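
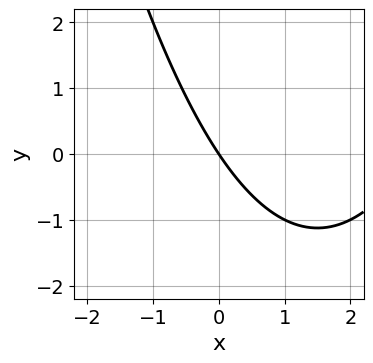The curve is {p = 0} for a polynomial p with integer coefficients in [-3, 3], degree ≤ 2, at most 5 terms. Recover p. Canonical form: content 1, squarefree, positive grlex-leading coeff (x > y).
(a) Degree: a generic line meets the curve in up to 2 points, so deg p = 2.
(b) From the visible intercepts: it crosses the x-axis at the gridline x = 0; it crosses the y-axis at the gridline y = 0.
(c) These observations pin down the coefficients.

x^2 - 3*x - 2*y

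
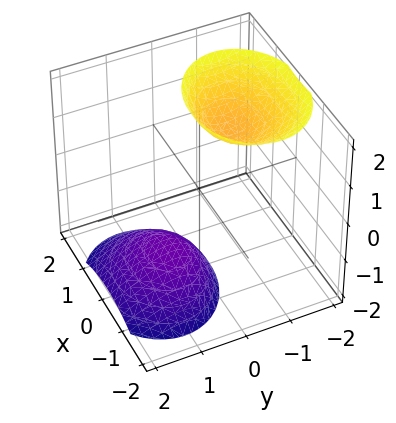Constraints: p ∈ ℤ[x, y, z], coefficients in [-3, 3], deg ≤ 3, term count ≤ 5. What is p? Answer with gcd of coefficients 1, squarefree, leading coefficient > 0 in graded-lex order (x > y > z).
(a) I count 2 distinct pieces.
(b) Degree: the shape is more complex than any degree-1 surface, so deg p = 2.
(c) From the visible intercepts: no y-intercept at any integer in the box; no x-intercept at any integer in the box.
(d) Putting this together gives p.

2*x^2 + 3*y^2 + 3*y*z - z^2 + 3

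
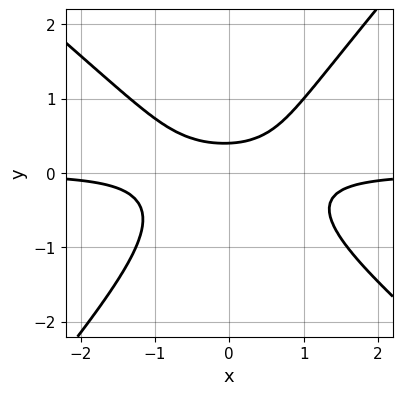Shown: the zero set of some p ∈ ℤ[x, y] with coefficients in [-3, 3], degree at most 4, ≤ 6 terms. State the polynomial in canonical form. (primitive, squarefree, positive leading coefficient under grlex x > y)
3*x^2*y + x*y^2 - 3*y^3 - 2*y + 1

(a) Degree: the shape is more complex than any degree-2 curve, so deg p = 3.
(b) From the visible intercepts: no x-intercept at any integer in the box.
(c) Putting this together gives p.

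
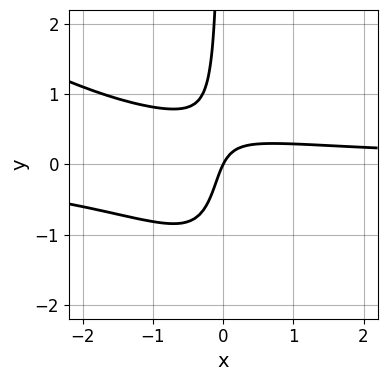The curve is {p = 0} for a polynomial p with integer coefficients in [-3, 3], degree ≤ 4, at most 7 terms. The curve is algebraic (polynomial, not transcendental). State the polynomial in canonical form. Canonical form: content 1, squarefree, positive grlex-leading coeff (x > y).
1. The degree is 3 — no degree-2 curve has this shape.
2. Checking where it meets the axes: it meets the y-axis at y = 0 (among the integer gridlines); one x-axis crossing is at x = 0.
3. Fitting integer coefficients to these (and the overall shape) gives p.

2*x^2*y + 3*x*y^2 + 3*x*y - 2*x + y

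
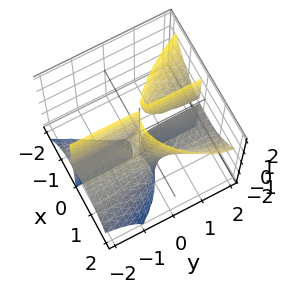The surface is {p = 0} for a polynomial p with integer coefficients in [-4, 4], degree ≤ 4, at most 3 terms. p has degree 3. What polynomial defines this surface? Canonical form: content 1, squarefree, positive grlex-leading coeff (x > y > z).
I count 3 distinct pieces.
Degree: no degree-2 surface has this shape, so deg p = 3.
From the visible intercepts: one x-axis crossing is at x = 1; every point of the y-axis in the box is on the surface; the visible z-axis segment lies entirely on the surface.
Matching integer coefficients to the picture gives p.

x^3 - x*y*z - x^2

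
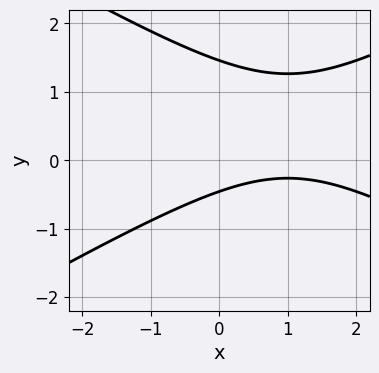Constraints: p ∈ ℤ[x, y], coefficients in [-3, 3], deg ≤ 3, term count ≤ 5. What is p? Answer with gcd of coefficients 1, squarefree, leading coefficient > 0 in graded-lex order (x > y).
1. Degree: no degree-1 curve has this shape, so deg p = 2.
2. Observable constraints: the curve avoids every integer x-axis point in the box.
3. Solving for integer coefficients yields p as stated.

x^2 - 3*y^2 - 2*x + 3*y + 2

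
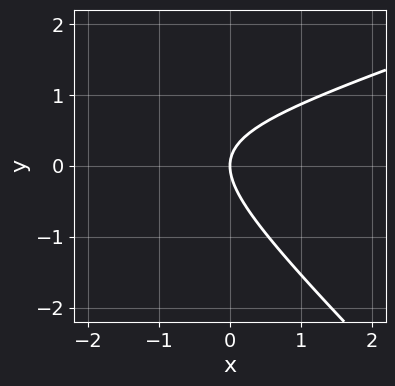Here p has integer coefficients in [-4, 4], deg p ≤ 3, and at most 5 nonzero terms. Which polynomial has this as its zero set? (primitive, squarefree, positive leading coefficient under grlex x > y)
(a) Degree: the shape is more complex than any degree-1 curve, so deg p = 2.
(b) Observable constraints: it meets the y-axis at y = 0 (among the integer gridlines); it meets the x-axis at x = 0 (among the integer gridlines).
(c) The integer polynomial consistent with all of this is the stated p.

x^2 - 2*x*y - 3*y^2 + 3*x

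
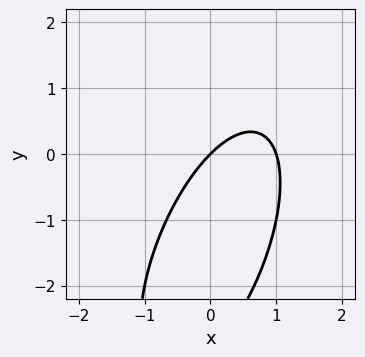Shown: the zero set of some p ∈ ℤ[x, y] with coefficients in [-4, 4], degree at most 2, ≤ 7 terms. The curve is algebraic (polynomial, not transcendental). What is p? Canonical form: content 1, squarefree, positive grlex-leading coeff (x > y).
3*x^2 - 2*x*y + y^2 - 3*x + 3*y

(a) deg p = 2.
(b) Checking where it meets the axes: it meets the y-axis at y = 0 (among the integer gridlines); among the integer gridlines, it crosses the x-axis at x ∈ {0, 1}.
(c) Assembling these constraints gives the stated polynomial.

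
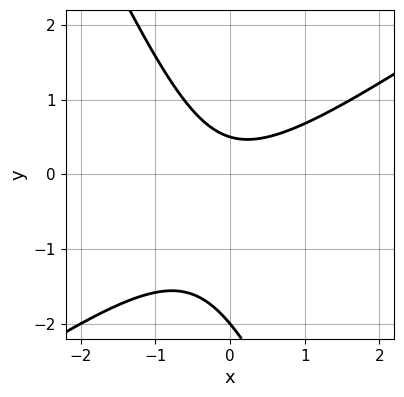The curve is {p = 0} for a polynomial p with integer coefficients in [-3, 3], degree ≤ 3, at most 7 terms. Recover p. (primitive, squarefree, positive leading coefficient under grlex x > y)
(a) The degree is 2 — no degree-1 curve has this shape.
(b) Reading off the gridlines: it meets the y-axis at y = -2 (among the integer gridlines); the curve avoids every integer x-axis point in the box.
(c) Solving for integer coefficients yields p as stated.

3*x^2 - 3*x*y - 2*y^2 - 3*y + 2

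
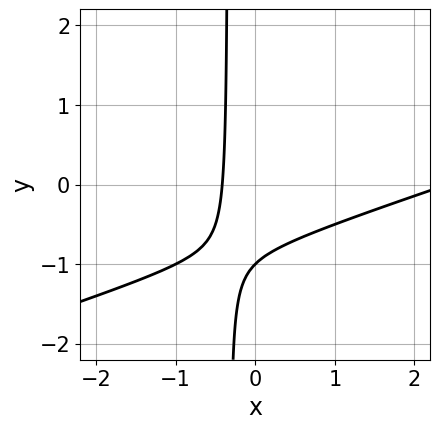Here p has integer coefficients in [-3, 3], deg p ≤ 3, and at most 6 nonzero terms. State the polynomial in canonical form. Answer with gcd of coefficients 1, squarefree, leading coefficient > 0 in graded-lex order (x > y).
First, degree: no degree-1 curve has this shape, so deg p = 2.
Next, from the axis intercepts and sections: it meets the y-axis at y = -1 (among the integer gridlines).
Finally, together with the visible shape, these determine p as stated.

x^2 - 3*x*y - 2*x - y - 1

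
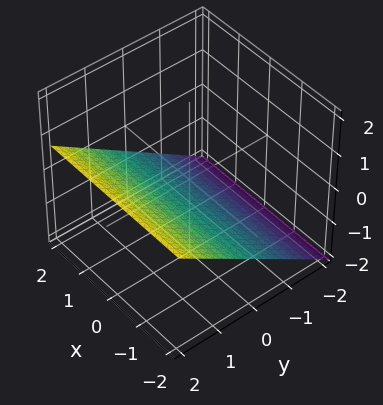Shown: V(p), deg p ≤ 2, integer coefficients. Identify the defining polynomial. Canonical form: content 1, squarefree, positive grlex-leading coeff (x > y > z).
(a) deg p = 1. Every cross-section is a straight line — this is a plane.
(b) Reading off the gridlines: it misses every integer gridline on the x-axis; one y-axis crossing is at y = 1.
(c) Fitting integer coefficients to these (and the overall shape) gives p.

2*y - 3*z - 2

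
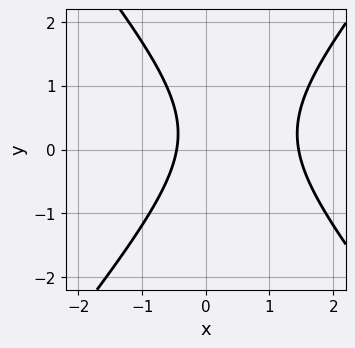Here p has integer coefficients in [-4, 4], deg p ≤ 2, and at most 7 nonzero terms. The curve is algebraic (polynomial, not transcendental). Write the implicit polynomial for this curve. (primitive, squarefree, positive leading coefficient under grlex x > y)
Degree: no degree-1 curve has this shape, so deg p = 2.
From the axis intercepts and sections: it misses every integer gridline on the y-axis.
Fitting integer coefficients to these (and the overall shape) gives p.

3*x^2 - 2*y^2 - 3*x + y - 2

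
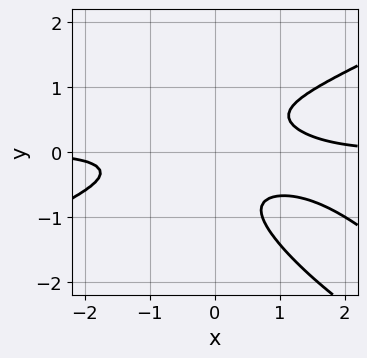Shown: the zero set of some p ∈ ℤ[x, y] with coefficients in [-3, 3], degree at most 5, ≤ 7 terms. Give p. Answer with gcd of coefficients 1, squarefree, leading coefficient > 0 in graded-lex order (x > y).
1. The degree is 4 — a generic line meets the curve in up to 4 points.
2. Observable constraints: the curve avoids every integer x-axis point in the box; the curve avoids every integer y-axis point in the box.
3. Solving for integer coefficients yields p as stated.

x^3*y - 3*x*y^3 - 3*y^4 + 3*x*y^2 - 1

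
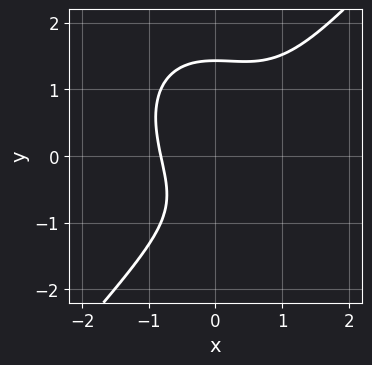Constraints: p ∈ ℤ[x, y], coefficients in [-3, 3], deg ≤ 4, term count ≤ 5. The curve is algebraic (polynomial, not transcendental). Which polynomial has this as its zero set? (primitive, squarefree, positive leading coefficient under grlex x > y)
3*x^3 - 2*y^3 - 2*x^2 + 2*y + 3

(a) The degree is 3 — the shape is more complex than any degree-2 curve.
(b) Matching integer coefficients to the picture gives p.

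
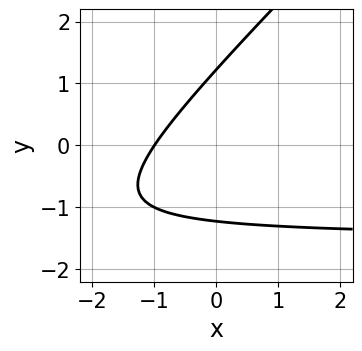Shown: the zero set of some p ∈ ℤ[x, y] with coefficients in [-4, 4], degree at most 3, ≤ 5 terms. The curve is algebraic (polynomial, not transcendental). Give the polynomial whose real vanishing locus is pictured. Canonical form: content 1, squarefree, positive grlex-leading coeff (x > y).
2*x*y - 2*y^2 + 3*x + 3

Degree: a generic line meets the curve in up to 2 points, so deg p = 2.
Checking where it meets the axes: one x-axis crossing is at x = -1.
These observations pin down the coefficients.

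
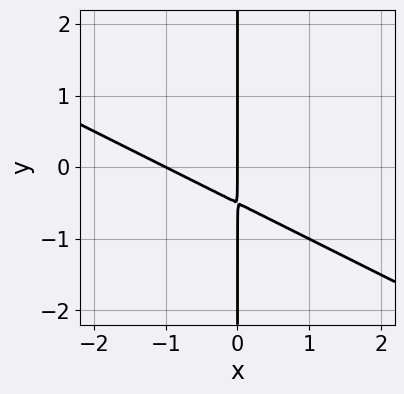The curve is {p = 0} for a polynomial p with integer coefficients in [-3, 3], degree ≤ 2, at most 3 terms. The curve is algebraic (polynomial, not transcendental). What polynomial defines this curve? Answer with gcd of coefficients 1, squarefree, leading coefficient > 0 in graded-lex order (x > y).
First, degree: the shape is more complex than any degree-1 curve, so deg p = 2.
Next, from the axis intercepts and sections: among the integer gridlines, it crosses the x-axis at x ∈ {-1, 0}; every point of the y-axis in the box is on the curve.
Finally, these observations pin down the coefficients.

x^2 + 2*x*y + x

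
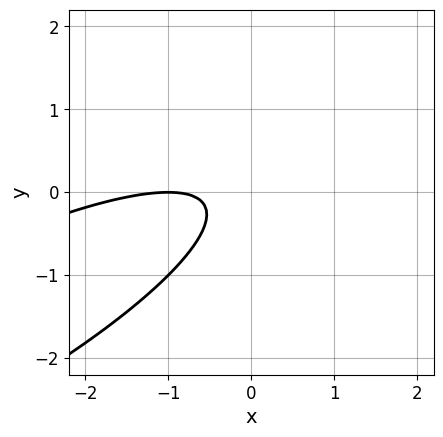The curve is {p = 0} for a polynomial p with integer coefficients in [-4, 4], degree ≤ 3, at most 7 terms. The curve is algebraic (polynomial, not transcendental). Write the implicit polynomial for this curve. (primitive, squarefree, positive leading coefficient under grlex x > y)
x^2 - 3*x*y + 3*y^2 + 2*x + 1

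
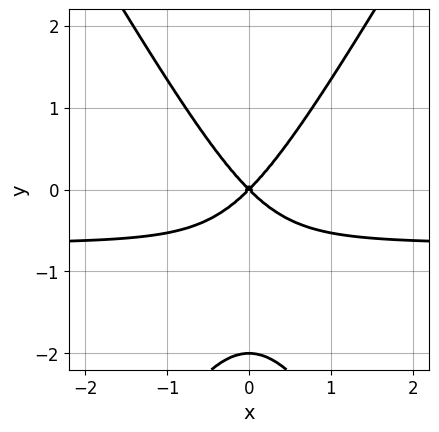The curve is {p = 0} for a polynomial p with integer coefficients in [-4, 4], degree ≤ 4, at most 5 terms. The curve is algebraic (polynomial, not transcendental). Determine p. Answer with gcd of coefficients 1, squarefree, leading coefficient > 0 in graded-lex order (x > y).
3*x^2*y - y^3 + 2*x^2 - 2*y^2

(a) The degree is 3 — no degree-2 curve has this shape.
(b) Symmetries: the x ↦ −x reflection is a symmetry, so x appears only in even powers.
(c) Reading off the gridlines: among the integer gridlines, it crosses the y-axis at y ∈ {-2, 0}; one x-axis crossing is at x = 0.
(d) Together with the visible shape, these determine p as stated.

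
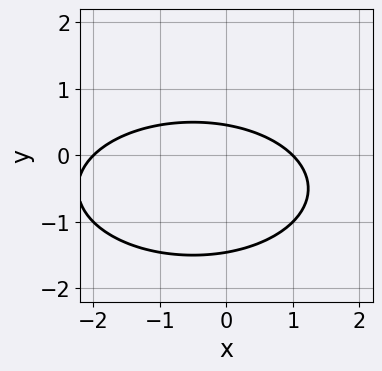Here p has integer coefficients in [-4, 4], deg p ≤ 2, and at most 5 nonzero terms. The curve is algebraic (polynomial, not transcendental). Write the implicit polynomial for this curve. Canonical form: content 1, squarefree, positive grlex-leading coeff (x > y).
x^2 + 3*y^2 + x + 3*y - 2

deg p = 2. A generic line meets the curve in up to 2 points.
Reading off the gridlines: among the integer gridlines, it crosses the x-axis at x ∈ {-2, 1}.
Together with the visible shape, these determine p as stated.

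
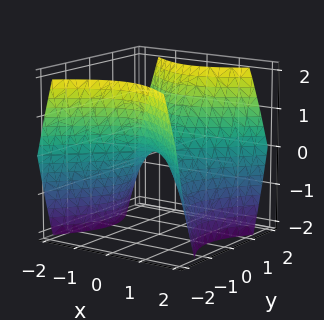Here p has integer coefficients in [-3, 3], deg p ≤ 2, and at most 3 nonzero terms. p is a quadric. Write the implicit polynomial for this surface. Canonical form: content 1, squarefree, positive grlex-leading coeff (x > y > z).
x^2 - y^2 + z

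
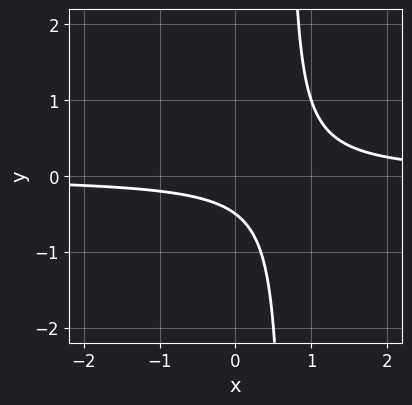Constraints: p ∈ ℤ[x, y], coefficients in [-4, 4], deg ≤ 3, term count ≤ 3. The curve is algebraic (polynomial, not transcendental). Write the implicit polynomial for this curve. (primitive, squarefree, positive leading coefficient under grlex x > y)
Degree: a generic line meets the curve in up to 2 points, so deg p = 2.
Against the integer gridlines: no x-intercept at any integer in the box.
Fitting integer coefficients to these (and the overall shape) gives p.

3*x*y - 2*y - 1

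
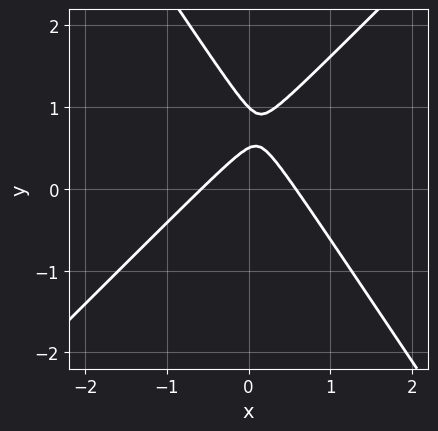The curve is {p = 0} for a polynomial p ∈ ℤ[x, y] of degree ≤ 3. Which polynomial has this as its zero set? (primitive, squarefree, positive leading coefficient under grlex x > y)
3*x^2 - x*y - 2*y^2 + 3*y - 1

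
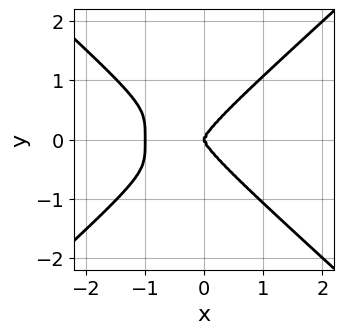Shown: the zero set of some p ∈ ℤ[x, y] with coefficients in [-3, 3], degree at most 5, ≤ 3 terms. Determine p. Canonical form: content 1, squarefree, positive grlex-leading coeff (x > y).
2*x^4 - 3*y^4 + 2*x^3

Degree: the shape is more complex than any degree-3 curve, so deg p = 4.
Symmetries: the y ↦ −y reflection is a symmetry, so y appears only in even powers.
Observable constraints: it crosses the y-axis at the gridline y = 0; among the integer gridlines, it crosses the x-axis at x ∈ {-1, 0}.
Fitting integer coefficients to these (and the overall shape) gives p.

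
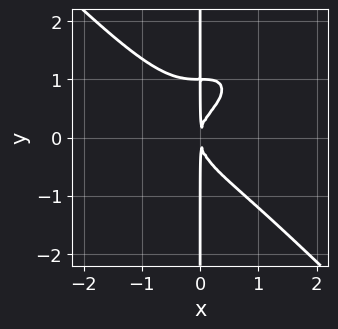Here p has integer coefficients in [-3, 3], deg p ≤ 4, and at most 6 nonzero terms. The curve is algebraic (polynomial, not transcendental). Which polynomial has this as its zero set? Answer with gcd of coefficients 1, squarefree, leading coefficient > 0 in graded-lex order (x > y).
The degree is 4 — no degree-3 curve has this shape.
Observable constraints: the visible y-axis segment lies entirely on the curve.
Matching integer coefficients to the picture gives p.

x^4 + x*y^3 - x^2*y - x*y^2 + x^2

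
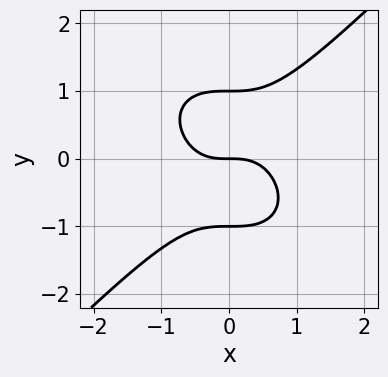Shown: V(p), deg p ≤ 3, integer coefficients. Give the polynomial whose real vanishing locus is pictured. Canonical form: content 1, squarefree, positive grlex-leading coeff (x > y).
x^3 - y^3 + y

1. Degree: a generic line meets the curve in up to 3 points, so deg p = 3.
2. From the visible intercepts: the y-axis gridline crossings are at y ∈ {-1, 0, 1}; it crosses the x-axis at the gridline x = 0.
3. These observations pin down the coefficients.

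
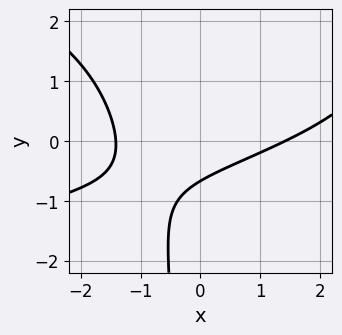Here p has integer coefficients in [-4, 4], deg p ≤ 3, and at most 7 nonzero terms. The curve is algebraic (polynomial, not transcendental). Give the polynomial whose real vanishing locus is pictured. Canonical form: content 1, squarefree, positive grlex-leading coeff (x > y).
First, deg p = 3.
Finally, matching integer coefficients to the picture gives p.

x*y^2 + x^2 - 2*x*y - 3*y - 2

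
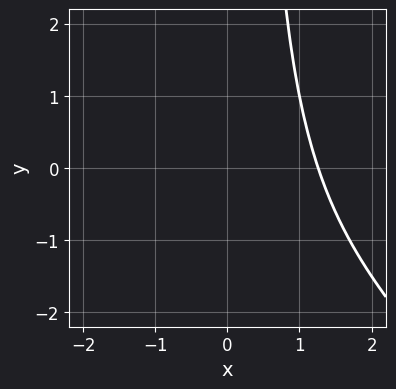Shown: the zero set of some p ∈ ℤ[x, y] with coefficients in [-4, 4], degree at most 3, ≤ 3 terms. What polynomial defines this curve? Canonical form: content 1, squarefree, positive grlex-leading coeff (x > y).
x^3 + x^2*y - 2

First, the degree is 3 — a generic line meets the curve in up to 3 points.
Then, against the integer gridlines: no y-intercept at any integer in the box.
Finally, matching integer coefficients to the picture gives p.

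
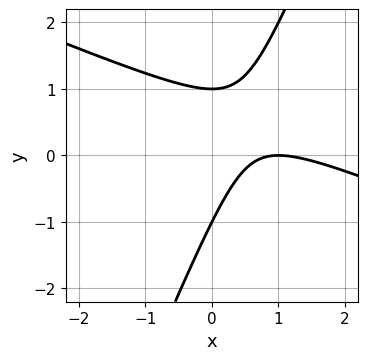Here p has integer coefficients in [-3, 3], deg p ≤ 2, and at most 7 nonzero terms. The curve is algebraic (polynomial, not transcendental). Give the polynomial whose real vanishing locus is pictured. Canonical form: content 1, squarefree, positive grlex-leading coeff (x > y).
(a) deg p = 2. A generic line meets the curve in up to 2 points.
(b) Checking where it meets the axes: it meets the x-axis at x = 1 (among the integer gridlines); among the integer gridlines, it crosses the y-axis at y ∈ {-1, 1}.
(c) Solving for integer coefficients yields p as stated.

x^2 + 2*x*y - y^2 - 2*x + 1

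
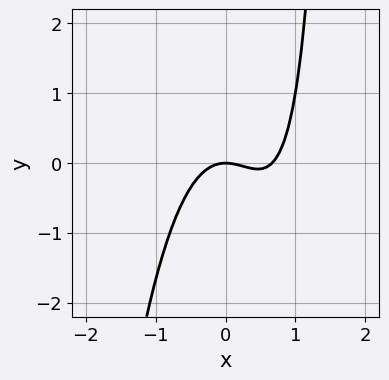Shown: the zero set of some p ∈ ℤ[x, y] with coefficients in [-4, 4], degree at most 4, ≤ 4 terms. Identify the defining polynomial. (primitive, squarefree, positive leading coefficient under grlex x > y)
(a) The degree is 3 — the shape is more complex than any degree-2 curve.
(b) Checking where it meets the axes: one x-axis crossing is at x = 0; it crosses the y-axis at the gridline y = 0.
(c) Matching integer coefficients to the picture gives p.

3*x^3 - 2*x^2 + x*y - 2*y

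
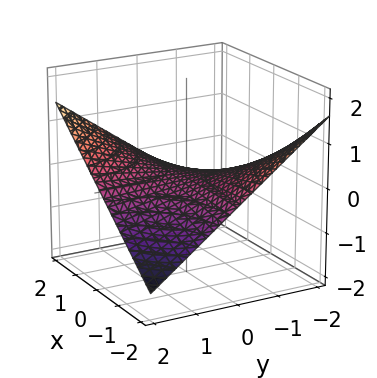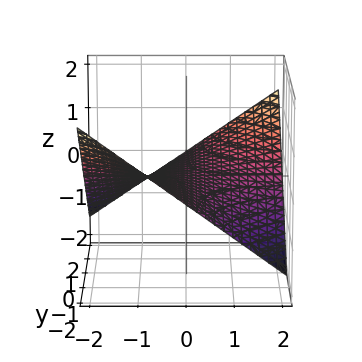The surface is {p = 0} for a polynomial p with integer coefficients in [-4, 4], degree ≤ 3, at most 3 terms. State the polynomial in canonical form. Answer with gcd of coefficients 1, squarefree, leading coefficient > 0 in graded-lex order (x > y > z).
x*y - 3*z

1. deg p = 2. A hyperbolic paraboloid; a quadric.
2. From the visible intercepts: one z-axis crossing is at z = 0; the visible y-axis segment lies entirely on the surface; every point of the x-axis in the box is on the surface.
3. These observations pin down the coefficients.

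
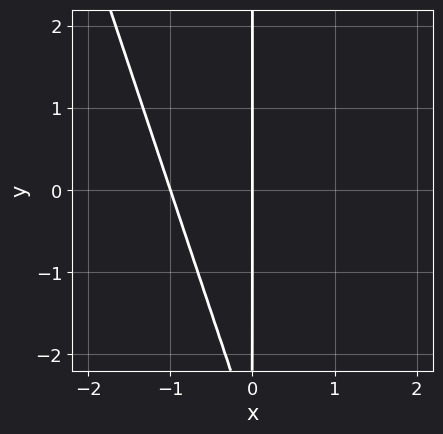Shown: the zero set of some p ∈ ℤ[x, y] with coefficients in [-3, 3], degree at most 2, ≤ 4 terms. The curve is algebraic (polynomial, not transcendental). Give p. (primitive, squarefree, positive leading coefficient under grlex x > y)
The degree is 2 — a generic line meets the curve in up to 2 points.
Observable constraints: the visible y-axis segment lies entirely on the curve; the x-axis gridline crossings are at x ∈ {-1, 0}.
Fitting integer coefficients to these (and the overall shape) gives p.

3*x^2 + x*y + 3*x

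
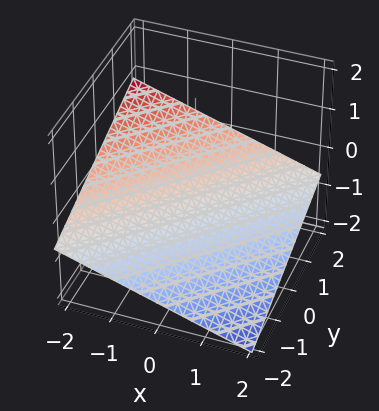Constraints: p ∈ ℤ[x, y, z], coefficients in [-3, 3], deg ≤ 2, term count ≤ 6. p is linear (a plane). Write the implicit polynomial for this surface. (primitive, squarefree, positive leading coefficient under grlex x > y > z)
1. deg p = 1.
2. Observable constraints: one x-axis crossing is at x = -2; it crosses the y-axis at the gridline y = 2.
3. Matching integer coefficients to the picture gives p.

x - y + 3*z + 2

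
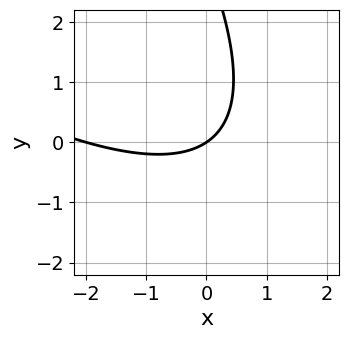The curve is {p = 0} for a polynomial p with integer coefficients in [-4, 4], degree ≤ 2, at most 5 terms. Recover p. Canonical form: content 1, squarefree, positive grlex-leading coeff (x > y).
x^2 + 2*x*y + y^2 + 2*x - 3*y

(a) The degree is 2 — a generic line meets the curve in up to 2 points.
(b) From the axis intercepts and sections: among the integer gridlines, it crosses the x-axis at x ∈ {-2, 0}; one y-axis crossing is at y = 0.
(c) Solving for integer coefficients yields p as stated.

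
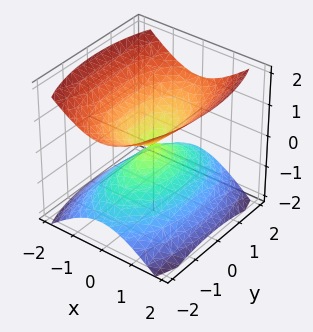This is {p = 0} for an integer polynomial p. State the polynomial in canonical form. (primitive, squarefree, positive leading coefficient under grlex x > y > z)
3*x^2 + y^2 - 3*z^2

First, I count 2 distinct pieces.
Then, degree: two nappes meeting at a single point; a quadric, so deg p = 2.
Then, symmetries: it's symmetric under z → −z, forcing even powers of z; the y ↦ −y reflection is a symmetry, so y appears only in even powers; it's symmetric under x → −x, forcing even powers of x.
Then, against the integer gridlines: it crosses the y-axis at the gridline y = 0; it crosses the z-axis at the gridline z = 0; it meets the x-axis at x = 0 (among the integer gridlines).
Finally, together with the visible shape, these determine p as stated.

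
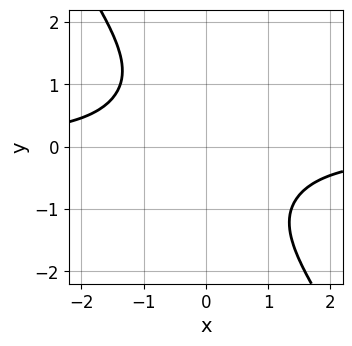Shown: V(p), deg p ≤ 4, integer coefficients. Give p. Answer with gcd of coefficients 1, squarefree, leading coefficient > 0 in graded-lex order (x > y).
3*x^3*y + y^4 + 2*x^2 + 3

First, the degree is 4 — no degree-3 curve has this shape.
Next, from the axis intercepts and sections: the curve avoids every integer x-axis point in the box; the curve avoids every integer y-axis point in the box.
Finally, the integer polynomial consistent with all of this is the stated p.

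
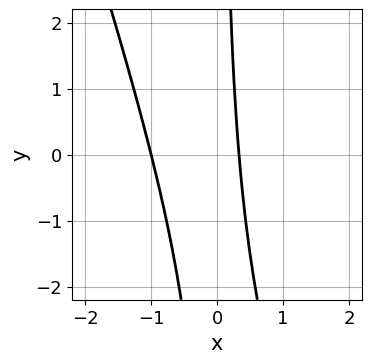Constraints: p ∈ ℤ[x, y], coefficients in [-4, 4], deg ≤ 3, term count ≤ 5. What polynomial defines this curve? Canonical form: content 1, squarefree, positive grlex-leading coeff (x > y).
3*x^2 + x*y + 2*x - 1

Degree: no degree-1 curve has this shape, so deg p = 2.
From the visible intercepts: the curve avoids every integer y-axis point in the box; one x-axis crossing is at x = -1.
Matching integer coefficients to the picture gives p.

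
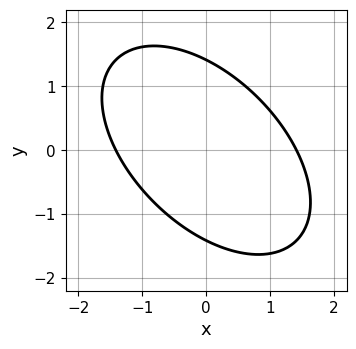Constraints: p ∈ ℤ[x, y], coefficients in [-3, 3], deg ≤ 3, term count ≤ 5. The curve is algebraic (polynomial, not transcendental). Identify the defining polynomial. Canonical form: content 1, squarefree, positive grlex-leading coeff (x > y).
x^2 + x*y + y^2 - 2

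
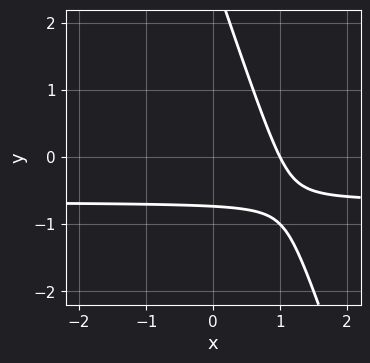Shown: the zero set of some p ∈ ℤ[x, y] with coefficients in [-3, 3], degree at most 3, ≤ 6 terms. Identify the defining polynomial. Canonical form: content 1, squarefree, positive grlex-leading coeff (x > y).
(a) deg p = 2.
(b) From the axis intercepts and sections: it crosses the x-axis at the gridline x = 1.
(c) Assembling these constraints gives the stated polynomial.

3*x*y + y^2 + 2*x - 2*y - 2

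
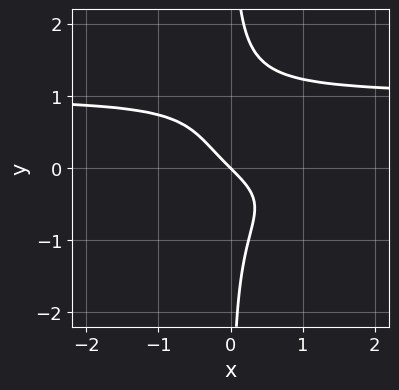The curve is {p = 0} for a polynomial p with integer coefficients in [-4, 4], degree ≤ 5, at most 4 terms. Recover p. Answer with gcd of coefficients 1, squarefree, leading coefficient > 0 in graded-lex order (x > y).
Degree: a generic line meets the curve in up to 4 points, so deg p = 4.
Observable constraints: it crosses the y-axis at the gridline y = 0; it crosses the x-axis at the gridline x = 0.
Assembling these constraints gives the stated polynomial.

2*x*y^3 - x*y^2 - x - y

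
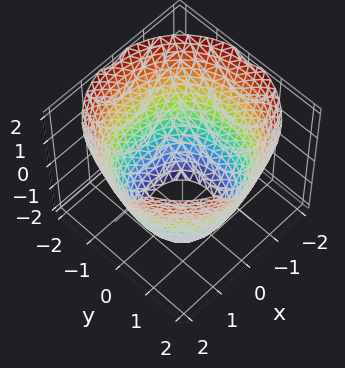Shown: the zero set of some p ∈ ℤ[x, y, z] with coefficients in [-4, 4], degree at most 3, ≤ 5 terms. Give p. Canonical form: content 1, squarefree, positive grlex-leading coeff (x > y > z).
x^2 + y^2 - z - 3

(a) Degree: the shape is more complex than any degree-1 surface, so deg p = 2.
(b) Symmetries: the z-axis is an axis of rotation, so x and y enter only as x² + y².
(c) Against the integer gridlines: no z-intercept at any integer in the box; a circular section at z = -2 has radius exactly 1.
(d) Together with the visible shape, these determine p as stated.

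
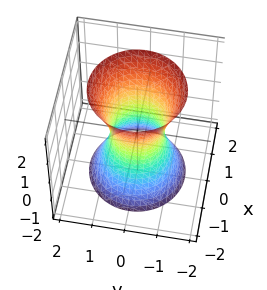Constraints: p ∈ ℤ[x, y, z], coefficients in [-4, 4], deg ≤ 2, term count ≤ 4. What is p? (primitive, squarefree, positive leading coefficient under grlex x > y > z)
deg p = 2.
By symmetry, the z-axis is an axis of rotation, so x and y enter only as x² + y²; the z ↦ −z reflection is a symmetry, so z appears only in even powers.
From the visible intercepts: the surface avoids every integer z-axis point in the box; a circular section at z = -2 has radius between 1 and 2.
Together with the visible shape, these determine p as stated.

3*x^2 + 3*y^2 - z^2 - 2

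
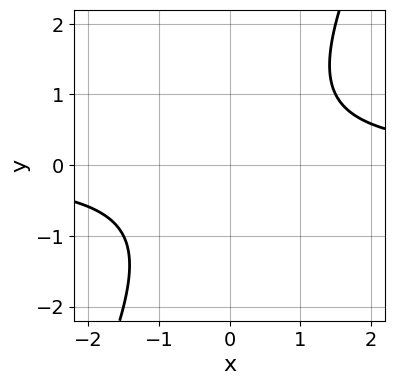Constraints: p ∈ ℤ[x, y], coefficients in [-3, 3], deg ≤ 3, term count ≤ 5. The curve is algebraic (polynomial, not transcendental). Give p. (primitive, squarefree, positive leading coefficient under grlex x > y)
1. deg p = 2.
2. Against the integer gridlines: it misses every integer gridline on the x-axis; the curve avoids every integer y-axis point in the box.
3. Fitting integer coefficients to these (and the overall shape) gives p.

2*x*y - y^2 - 2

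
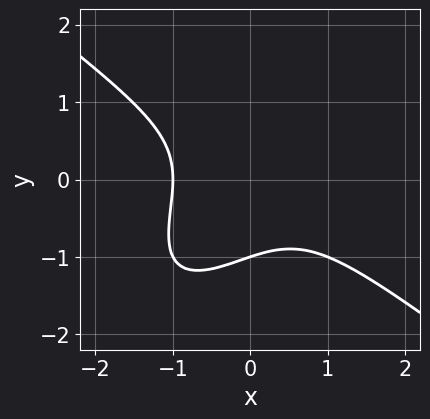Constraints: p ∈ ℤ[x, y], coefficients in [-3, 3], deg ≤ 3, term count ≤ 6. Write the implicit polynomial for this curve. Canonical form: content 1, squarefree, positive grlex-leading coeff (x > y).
The degree is 3 — a generic line meets the curve in up to 3 points.
Reading off the gridlines: it crosses the y-axis at the gridline y = -1; one x-axis crossing is at x = -1.
Assembling these constraints gives the stated polynomial.

x^3 - x*y^2 + y^3 + 1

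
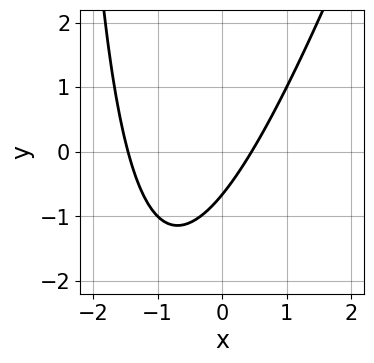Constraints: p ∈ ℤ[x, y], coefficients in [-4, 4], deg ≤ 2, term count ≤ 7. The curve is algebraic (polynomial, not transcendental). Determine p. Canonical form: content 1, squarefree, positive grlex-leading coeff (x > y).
First, deg p = 2. No degree-1 curve has this shape.
Finally, solving for integer coefficients yields p as stated.

3*x^2 - x*y + 3*x - 3*y - 2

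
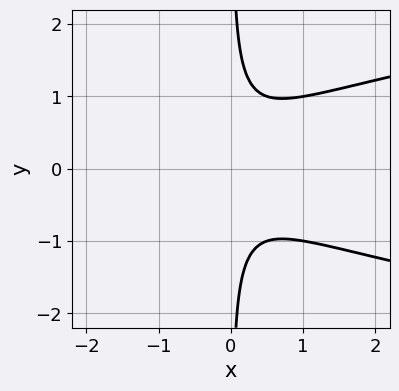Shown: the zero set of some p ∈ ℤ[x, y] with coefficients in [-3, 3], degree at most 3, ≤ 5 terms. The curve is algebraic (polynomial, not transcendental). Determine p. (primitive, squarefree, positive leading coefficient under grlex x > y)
3*x*y^2 - 2*x^2 - 1

Degree: a generic line meets the curve in up to 3 points, so deg p = 3.
Symmetries: mirror symmetry y ↦ −y ⇒ only even powers of y.
Checking where it meets the axes: it misses every integer gridline on the x-axis; no y-intercept at any integer in the box.
Putting this together gives p.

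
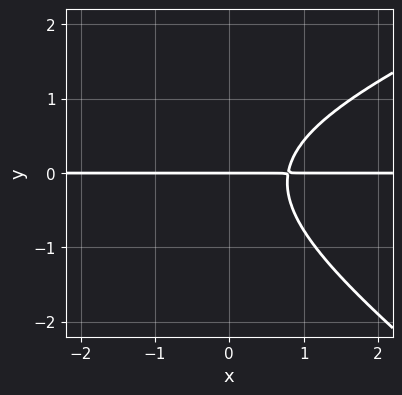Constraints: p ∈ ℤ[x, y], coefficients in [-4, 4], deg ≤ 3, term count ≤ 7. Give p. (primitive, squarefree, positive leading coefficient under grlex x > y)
First, degree: a generic line meets the curve in up to 3 points, so deg p = 3.
Then, against the integer gridlines: it meets the y-axis at y = 0 (among the integer gridlines); the visible x-axis segment lies entirely on the curve.
Finally, together with the visible shape, these determine p as stated.

x^2*y - x*y^2 - 3*y^3 + 3*x*y - 3*y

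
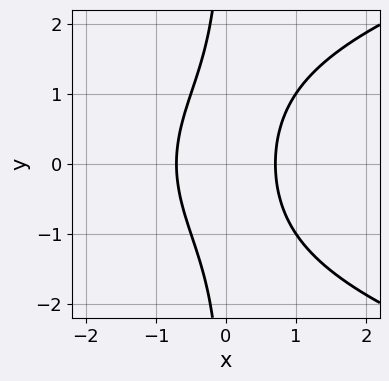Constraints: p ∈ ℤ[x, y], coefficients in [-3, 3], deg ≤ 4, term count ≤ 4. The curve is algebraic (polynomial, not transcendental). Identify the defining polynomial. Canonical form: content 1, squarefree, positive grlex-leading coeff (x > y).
x*y^2 - 2*x^2 + 1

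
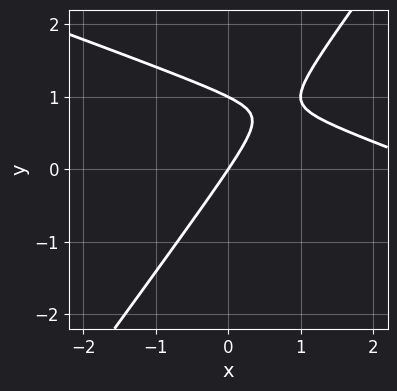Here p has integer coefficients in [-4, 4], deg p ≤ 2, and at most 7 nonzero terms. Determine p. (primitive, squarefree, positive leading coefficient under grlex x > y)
1. The degree is 2 — the shape is more complex than any degree-1 curve.
2. Observable constraints: one x-axis crossing is at x = 0; among the integer gridlines, it crosses the y-axis at y ∈ {0, 1}.
3. Fitting integer coefficients to these (and the overall shape) gives p.

x^2 + 2*x*y - 2*y^2 - 3*x + 2*y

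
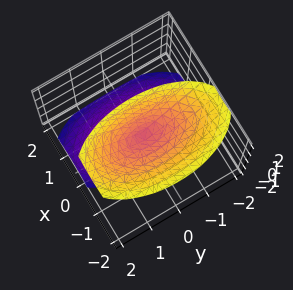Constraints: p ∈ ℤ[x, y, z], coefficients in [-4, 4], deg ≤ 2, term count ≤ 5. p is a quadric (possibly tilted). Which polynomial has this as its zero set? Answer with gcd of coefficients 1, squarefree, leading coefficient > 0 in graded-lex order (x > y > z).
3*x^2 + 2*x*z + y^2 - z^2

The picture has 2 separate pieces.
deg p = 2.
From the axis intercepts and sections: one x-axis crossing is at x = 0; it meets the z-axis at z = 0 (among the integer gridlines); one y-axis crossing is at y = 0.
The integer polynomial consistent with all of this is the stated p.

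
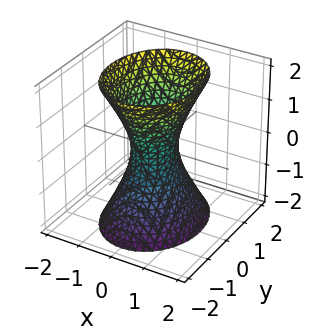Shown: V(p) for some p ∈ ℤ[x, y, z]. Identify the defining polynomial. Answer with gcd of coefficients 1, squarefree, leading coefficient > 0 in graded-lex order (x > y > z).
deg p = 2.
Symmetries: the y ↦ −y reflection is a symmetry, so y appears only in even powers; it's symmetric under x → −x, forcing even powers of x; it's symmetric under z → −z, forcing even powers of z.
From the visible intercepts: no z-intercept at any integer in the box.
Fitting integer coefficients to these (and the overall shape) gives p.

3*x^2 + 2*y^2 - z^2 - 1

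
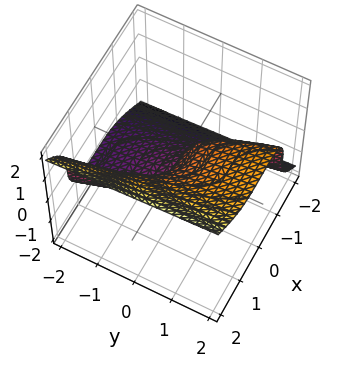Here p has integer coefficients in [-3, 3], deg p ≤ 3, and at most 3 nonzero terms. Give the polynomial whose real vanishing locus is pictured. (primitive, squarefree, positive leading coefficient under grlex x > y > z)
1. Degree: a generic line meets the surface in up to 3 points, so deg p = 3.
2. Observable constraints: it crosses the y-axis at the gridline y = 0; it crosses the z-axis at the gridline z = 0; it meets the x-axis at x = 0 (among the integer gridlines).
3. The integer polynomial consistent with all of this is the stated p.

2*x^3 - 3*z^3 + 2*y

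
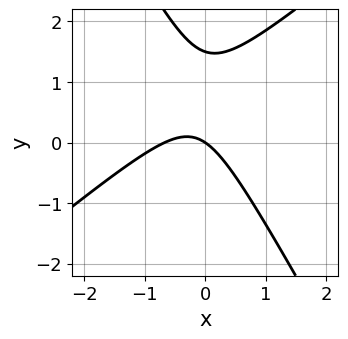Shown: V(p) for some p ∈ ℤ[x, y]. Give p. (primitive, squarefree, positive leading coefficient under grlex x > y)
(a) The degree is 2 — a generic line meets the curve in up to 2 points.
(b) Checking where it meets the axes: it meets the x-axis at x = 0 (among the integer gridlines); one y-axis crossing is at y = 0.
(c) These observations pin down the coefficients.

3*x^2 - 2*x*y - 2*y^2 + 2*x + 3*y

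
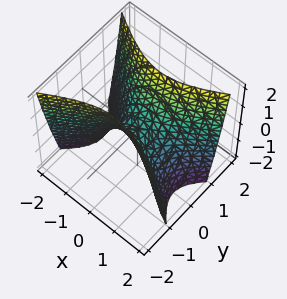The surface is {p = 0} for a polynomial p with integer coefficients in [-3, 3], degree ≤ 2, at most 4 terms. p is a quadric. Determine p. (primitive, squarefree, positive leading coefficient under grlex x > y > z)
(a) Degree: a hyperbolic paraboloid; a quadric, so deg p = 2.
(b) Symmetries: the y ↦ −y reflection is a symmetry, so y appears only in even powers; mirror symmetry x ↦ −x ⇒ only even powers of x.
(c) Checking where it meets the axes: it crosses the y-axis at the gridline y = 0; it crosses the x-axis at the gridline x = 0; it meets the z-axis at z = 0 (among the integer gridlines).
(d) Solving for integer coefficients yields p as stated.

x^2 - 2*y^2 + z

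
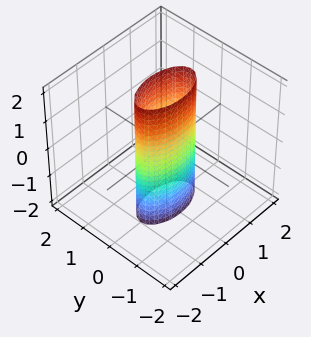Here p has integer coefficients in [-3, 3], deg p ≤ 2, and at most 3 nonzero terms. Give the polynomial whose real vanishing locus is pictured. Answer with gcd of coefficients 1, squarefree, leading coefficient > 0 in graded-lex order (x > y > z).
x^2 + 3*y^2 - 1

The degree is 2 — constant cross-section along one axis; a quadric.
Symmetries: mirror symmetry x ↦ −x ⇒ only even powers of x; mirror symmetry z ↦ −z ⇒ only even powers of z; the y ↦ −y reflection is a symmetry, so y appears only in even powers.
Observable constraints: among the integer gridlines, it crosses the x-axis at x ∈ {-1, 1}; the surface avoids every integer z-axis point in the box.
Together with the visible shape, these determine p as stated.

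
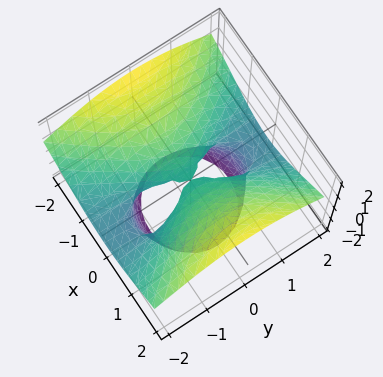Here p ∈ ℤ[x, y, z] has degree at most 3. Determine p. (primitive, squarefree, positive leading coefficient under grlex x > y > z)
2*y^2*z + z^3 - 3*x^2 + y^2 + 3*z^2

1. The degree is 3 — the shape is more complex than any degree-2 surface.
2. From the axis intercepts and sections: it crosses the x-axis at the gridline x = 0; it meets the y-axis at y = 0 (among the integer gridlines); one z-axis crossing is at z = 0.
3. Putting this together gives p.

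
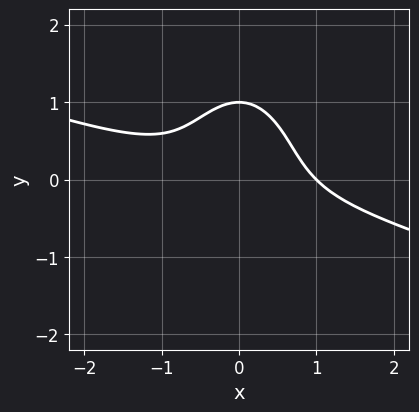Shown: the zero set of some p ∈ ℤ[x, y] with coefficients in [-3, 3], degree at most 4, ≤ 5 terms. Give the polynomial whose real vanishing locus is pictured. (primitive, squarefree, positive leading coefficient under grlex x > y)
First, the degree is 3 — the shape is more complex than any degree-2 curve.
Then, from the visible intercepts: one y-axis crossing is at y = 1; one x-axis crossing is at x = 1.
Finally, matching integer coefficients to the picture gives p.

x^3 + 3*x^2*y + y^3 - 1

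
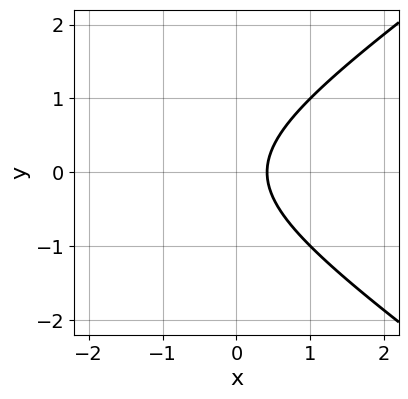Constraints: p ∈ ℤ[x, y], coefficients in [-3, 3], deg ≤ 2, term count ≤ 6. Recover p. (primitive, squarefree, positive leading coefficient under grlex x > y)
x^2 - 2*y^2 + 2*x - 1

First, deg p = 2.
Then, symmetries: the y ↦ −y reflection is a symmetry, so y appears only in even powers.
Then, reading off the gridlines: no y-intercept at any integer in the box.
Finally, these observations pin down the coefficients.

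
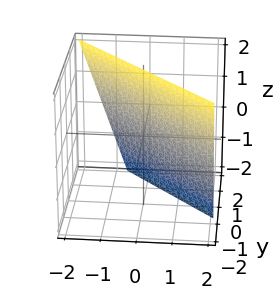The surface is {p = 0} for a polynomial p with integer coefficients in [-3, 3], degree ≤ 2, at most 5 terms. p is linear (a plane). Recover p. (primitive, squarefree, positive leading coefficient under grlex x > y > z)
3*x + 3*y + z - 2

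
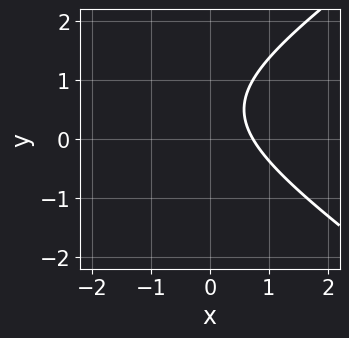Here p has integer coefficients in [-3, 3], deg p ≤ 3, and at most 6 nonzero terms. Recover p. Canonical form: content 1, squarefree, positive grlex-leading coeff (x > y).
First, degree: a generic line meets the curve in up to 2 points, so deg p = 2.
Next, from the axis intercepts and sections: the curve avoids every integer y-axis point in the box.
Finally, solving for integer coefficients yields p as stated.

x^2 - 2*y^2 + 2*x + 2*y - 2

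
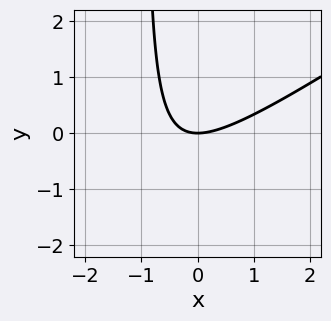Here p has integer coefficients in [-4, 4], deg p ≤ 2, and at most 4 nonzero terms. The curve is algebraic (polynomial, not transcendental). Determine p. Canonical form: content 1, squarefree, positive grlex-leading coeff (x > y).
2*x^2 - 3*x*y - 3*y

1. Degree: the shape is more complex than any degree-1 curve, so deg p = 2.
2. Reading off the gridlines: one y-axis crossing is at y = 0; it crosses the x-axis at the gridline x = 0.
3. Solving for integer coefficients yields p as stated.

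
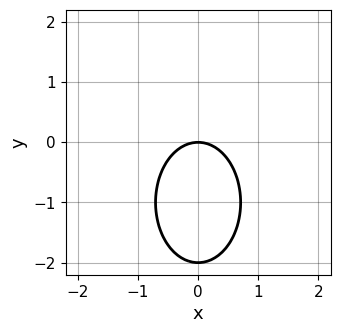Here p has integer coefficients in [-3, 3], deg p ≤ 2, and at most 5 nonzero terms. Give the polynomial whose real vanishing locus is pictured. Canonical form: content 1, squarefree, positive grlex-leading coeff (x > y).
2*x^2 + y^2 + 2*y

First, degree: the shape is more complex than any degree-1 curve, so deg p = 2.
Next, symmetries: the x ↦ −x reflection is a symmetry, so x appears only in even powers.
Next, against the integer gridlines: one x-axis crossing is at x = 0; the y-axis gridline crossings are at y ∈ {-2, 0}.
Finally, the integer polynomial consistent with all of this is the stated p.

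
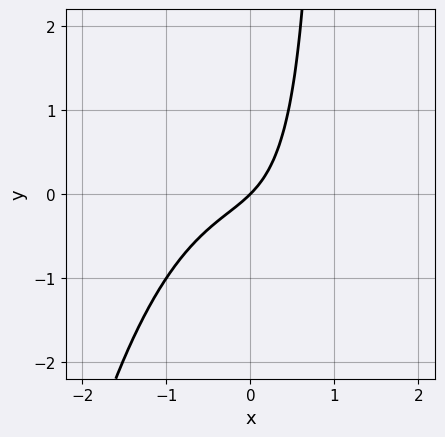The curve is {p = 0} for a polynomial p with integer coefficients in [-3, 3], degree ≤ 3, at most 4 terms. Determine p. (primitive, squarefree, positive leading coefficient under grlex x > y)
x^3 + x*y + x - y

(a) Degree: no degree-2 curve has this shape, so deg p = 3.
(b) Reading off the gridlines: it meets the x-axis at x = 0 (among the integer gridlines); one y-axis crossing is at y = 0.
(c) Assembling these constraints gives the stated polynomial.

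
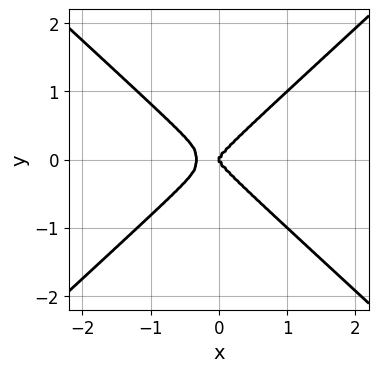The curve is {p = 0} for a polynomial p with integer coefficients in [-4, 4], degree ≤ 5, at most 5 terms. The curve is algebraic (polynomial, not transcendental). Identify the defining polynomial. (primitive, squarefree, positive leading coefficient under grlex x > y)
3*x^4 - x^2*y^2 - 3*y^4 + x^3

(a) The degree is 4 — the shape is more complex than any degree-3 curve.
(b) Symmetries: it's symmetric under y → −y, forcing even powers of y.
(c) Checking where it meets the axes: it meets the y-axis at y = 0 (among the integer gridlines); it meets the x-axis at x = 0 (among the integer gridlines).
(d) These observations pin down the coefficients.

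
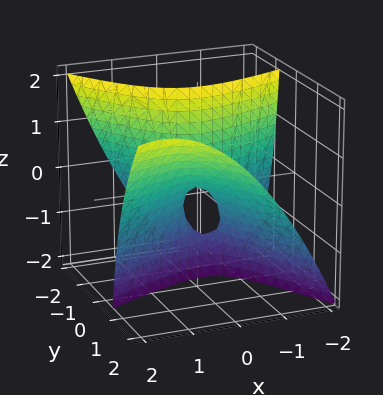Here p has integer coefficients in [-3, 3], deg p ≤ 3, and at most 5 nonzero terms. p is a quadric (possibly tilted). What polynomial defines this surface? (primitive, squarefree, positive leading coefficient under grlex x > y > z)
1. The degree is 2 — a generic line meets the surface in up to 2 points.
2. Against the integer gridlines: one y-axis crossing is at y = 0; it crosses the z-axis at the gridline z = 0.
3. The integer polynomial consistent with all of this is the stated p.

2*x^2 - 3*x*y - 2*y^2 + 3*y*z + z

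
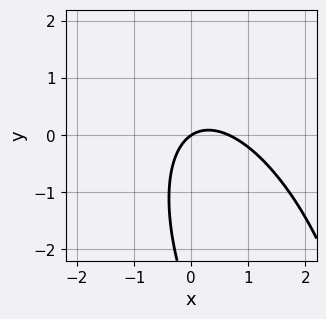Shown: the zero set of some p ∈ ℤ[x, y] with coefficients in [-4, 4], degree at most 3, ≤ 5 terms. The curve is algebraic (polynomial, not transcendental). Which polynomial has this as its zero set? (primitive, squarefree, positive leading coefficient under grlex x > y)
The degree is 2 — the shape is more complex than any degree-1 curve.
Checking where it meets the axes: one y-axis crossing is at y = 0; one x-axis crossing is at x = 0.
Solving for integer coefficients yields p as stated.

3*x^2 + 2*x*y + y^2 - 2*x + 3*y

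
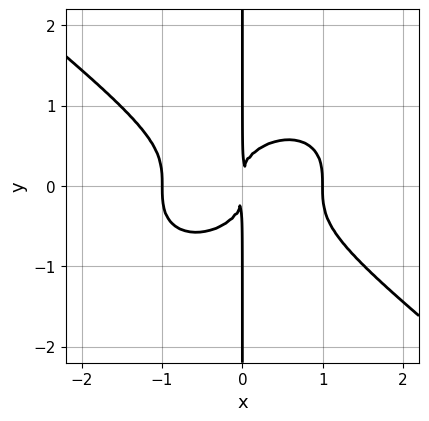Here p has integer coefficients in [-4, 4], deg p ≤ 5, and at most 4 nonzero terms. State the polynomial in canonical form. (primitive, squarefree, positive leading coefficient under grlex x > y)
Degree: no degree-3 curve has this shape, so deg p = 4.
From the axis intercepts and sections: among the integer gridlines, it crosses the x-axis at x ∈ {-1, 1}; every point of the y-axis in the box is on the curve.
Putting this together gives p.

x^4 + 2*x*y^3 - x^2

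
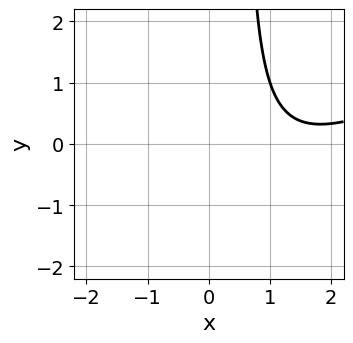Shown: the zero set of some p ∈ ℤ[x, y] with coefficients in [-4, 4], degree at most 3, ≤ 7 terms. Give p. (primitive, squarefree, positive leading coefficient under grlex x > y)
x^2 - 2*x*y - 3*x + y + 3

First, deg p = 2. The shape is more complex than any degree-1 curve.
Then, checking where it meets the axes: no y-intercept at any integer in the box; no x-intercept at any integer in the box.
Finally, the integer polynomial consistent with all of this is the stated p.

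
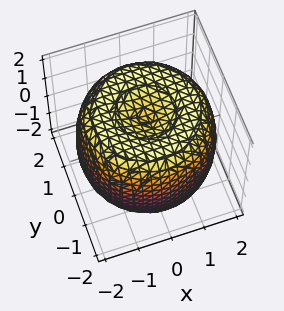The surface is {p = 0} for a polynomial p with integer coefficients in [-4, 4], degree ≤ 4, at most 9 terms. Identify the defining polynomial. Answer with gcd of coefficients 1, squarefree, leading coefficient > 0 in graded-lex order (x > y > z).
x^4 + 2*x^2*y^2 + y^4 - 3*x^2 - 3*y^2 + 2*z^2 - 3

deg p = 4. No degree-3 surface has this shape.
Symmetry: the z-axis is an axis of rotation, so x and y enter only as x² + y².
Reading off the gridlines: a circular section at z = -1 has radius between 1 and 2.
Fitting integer coefficients to these (and the overall shape) gives p.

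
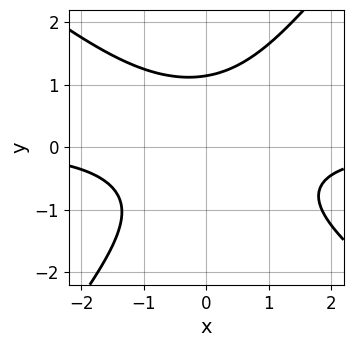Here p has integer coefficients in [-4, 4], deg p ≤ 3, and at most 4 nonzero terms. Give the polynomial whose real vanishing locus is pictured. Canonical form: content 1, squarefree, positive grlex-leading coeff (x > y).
deg p = 3. No degree-2 curve has this shape.
From the visible intercepts: no x-intercept at any integer in the box.
Assembling these constraints gives the stated polynomial.

2*x^2*y + x*y^2 - 2*y^3 + 3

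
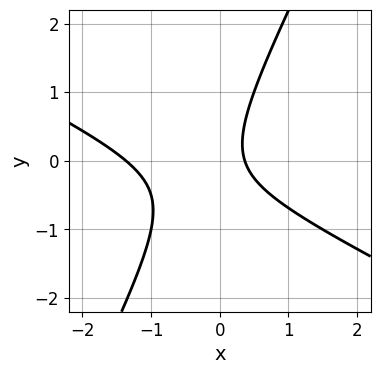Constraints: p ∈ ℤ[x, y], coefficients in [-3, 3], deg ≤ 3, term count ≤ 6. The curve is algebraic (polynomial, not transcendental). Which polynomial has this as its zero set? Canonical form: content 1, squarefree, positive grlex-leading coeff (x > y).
(a) Degree: the shape is more complex than any degree-1 curve, so deg p = 2.
(b) Against the integer gridlines: no y-intercept at any integer in the box.
(c) Together with the visible shape, these determine p as stated.

2*x^2 + 3*x*y - 2*y^2 + 2*x - 1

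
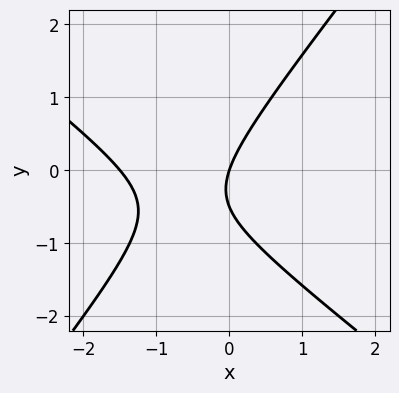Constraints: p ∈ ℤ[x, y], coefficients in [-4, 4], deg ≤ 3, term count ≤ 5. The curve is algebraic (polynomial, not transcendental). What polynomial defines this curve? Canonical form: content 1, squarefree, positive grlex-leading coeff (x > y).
2*x^2 + x*y - 2*y^2 + 3*x - y

First, the degree is 2 — the shape is more complex than any degree-1 curve.
Then, from the visible intercepts: it meets the y-axis at y = 0 (among the integer gridlines); it meets the x-axis at x = 0 (among the integer gridlines).
Finally, putting this together gives p.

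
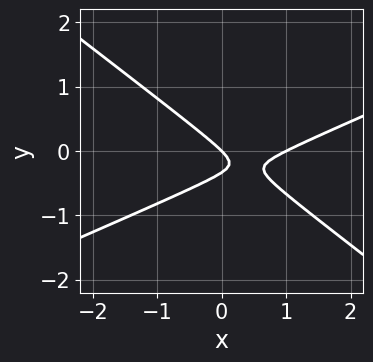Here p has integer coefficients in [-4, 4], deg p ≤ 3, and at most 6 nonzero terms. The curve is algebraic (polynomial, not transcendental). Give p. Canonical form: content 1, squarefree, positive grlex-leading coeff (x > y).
First, deg p = 2. A generic line meets the curve in up to 2 points.
Then, observable constraints: one y-axis crossing is at y = 0; the x-axis gridline crossings are at x ∈ {0, 1}.
Finally, together with the visible shape, these determine p as stated.

x^2 - x*y - 3*y^2 - x - y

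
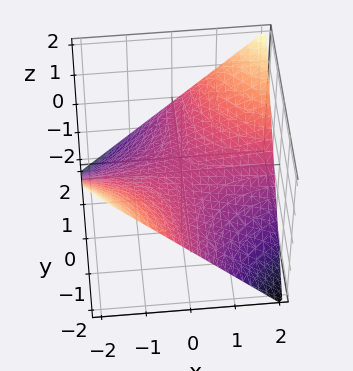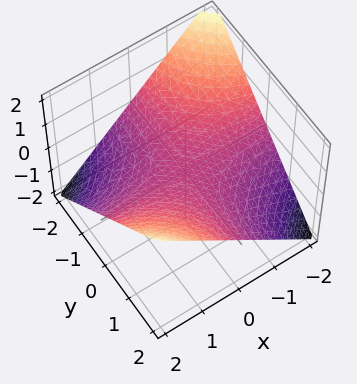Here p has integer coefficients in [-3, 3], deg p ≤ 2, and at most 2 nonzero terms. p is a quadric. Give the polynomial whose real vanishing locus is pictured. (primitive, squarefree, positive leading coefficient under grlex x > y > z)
x*y - 2*z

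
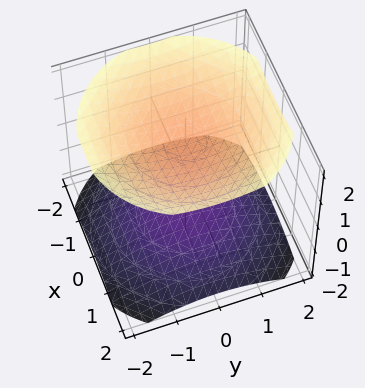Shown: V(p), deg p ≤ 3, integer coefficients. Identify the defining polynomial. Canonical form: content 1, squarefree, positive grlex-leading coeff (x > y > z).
1. The picture has 2 separate pieces. Treating them together as one polynomial.
2. Degree: two sheets facing apart; a quadric, so deg p = 2.
3. Symmetries: it's symmetric under z → −z, forcing even powers of z; every cross-section ⟂ z is a circle, so x, y appear only via x² + y².
4. Reading off the gridlines: it misses every integer gridline on the y-axis; the surface avoids every integer x-axis point in the box.
5. Solving for integer coefficients yields p as stated.

x^2 + y^2 - 2*z^2 + 3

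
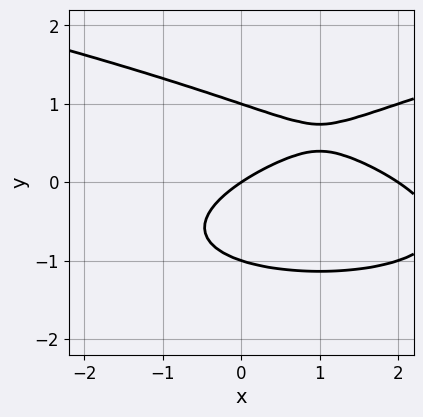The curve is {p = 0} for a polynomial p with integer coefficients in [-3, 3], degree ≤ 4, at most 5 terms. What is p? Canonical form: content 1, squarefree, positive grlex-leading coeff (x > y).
3*y^3 - x^2 + 2*x - 3*y

Degree: a generic line meets the curve in up to 3 points, so deg p = 3.
Against the integer gridlines: the x-axis gridline crossings are at x ∈ {0, 2}; the y-axis gridline crossings are at y ∈ {-1, 0, 1}.
Fitting integer coefficients to these (and the overall shape) gives p.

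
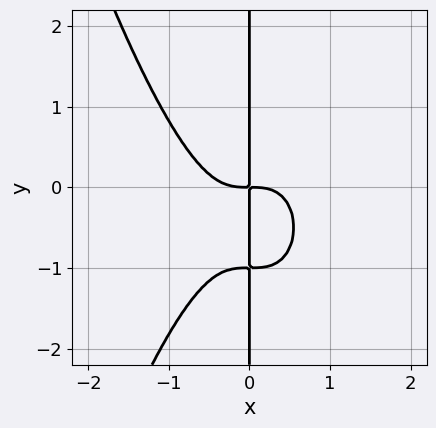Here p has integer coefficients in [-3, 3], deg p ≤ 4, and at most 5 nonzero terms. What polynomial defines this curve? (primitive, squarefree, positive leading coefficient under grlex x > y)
3*x^4 + 2*x*y^2 + 2*x*y

The degree is 4 — a generic line meets the curve in up to 4 points.
Reading off the gridlines: every point of the y-axis in the box is on the curve.
Solving for integer coefficients yields p as stated.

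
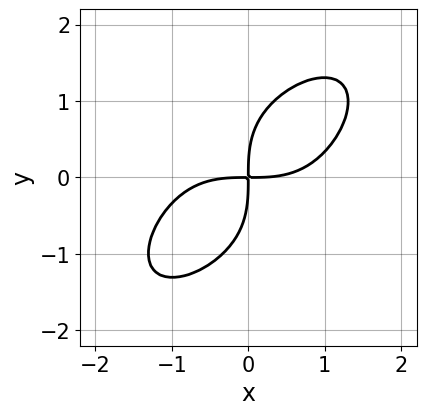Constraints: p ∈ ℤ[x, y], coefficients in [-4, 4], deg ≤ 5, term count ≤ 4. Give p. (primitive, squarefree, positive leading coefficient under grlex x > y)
(a) deg p = 4. The shape is more complex than any degree-3 curve.
(b) Putting this together gives p.

x^4 + y^4 - 3*x*y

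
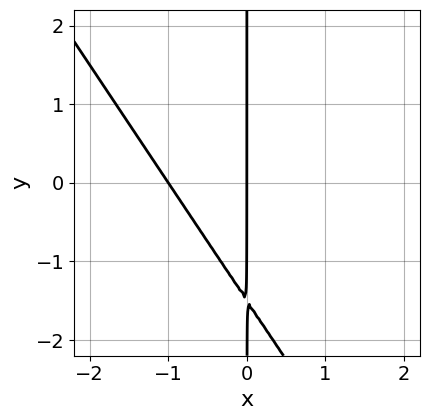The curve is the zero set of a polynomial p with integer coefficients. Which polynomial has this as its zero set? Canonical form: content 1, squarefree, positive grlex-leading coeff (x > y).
(a) Degree: the shape is more complex than any degree-1 curve, so deg p = 2.
(b) Checking where it meets the axes: every point of the y-axis in the box is on the curve; the x-axis gridline crossings are at x ∈ {-1, 0}.
(c) Together with the visible shape, these determine p as stated.

3*x^2 + 2*x*y + 3*x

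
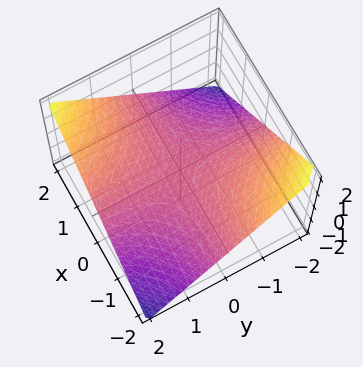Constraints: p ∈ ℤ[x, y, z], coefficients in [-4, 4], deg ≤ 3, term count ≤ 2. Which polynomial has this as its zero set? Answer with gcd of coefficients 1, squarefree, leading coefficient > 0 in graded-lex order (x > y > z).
First, degree: a hyperbolic paraboloid; a quadric, so deg p = 2.
Then, checking where it meets the axes: the visible y-axis segment lies entirely on the surface; the visible x-axis segment lies entirely on the surface; it crosses the z-axis at the gridline z = 0.
Finally, these observations pin down the coefficients.

x*y - 2*z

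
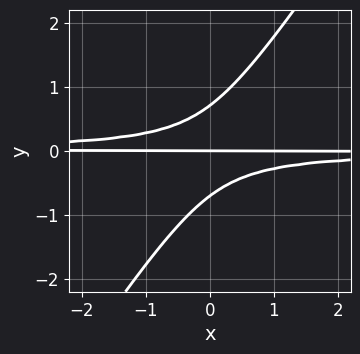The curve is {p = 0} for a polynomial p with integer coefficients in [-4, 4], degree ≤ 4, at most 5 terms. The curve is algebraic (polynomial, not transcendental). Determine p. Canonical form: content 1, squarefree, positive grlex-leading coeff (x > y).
3*x*y^2 - 2*y^3 + y

1. Degree: a generic line meets the curve in up to 3 points, so deg p = 3.
2. From the axis intercepts and sections: one y-axis crossing is at y = 0; every point of the x-axis in the box is on the curve.
3. These observations pin down the coefficients.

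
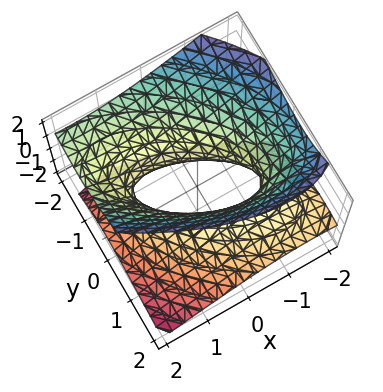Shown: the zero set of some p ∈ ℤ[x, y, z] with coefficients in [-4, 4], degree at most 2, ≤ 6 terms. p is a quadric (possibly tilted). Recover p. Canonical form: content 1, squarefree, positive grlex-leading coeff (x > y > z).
2*x^2 + 3*x*y + 3*y^2 + 3*y*z - 3*z^2 - 2

(a) The degree is 2 — the shape is more complex than any degree-1 surface.
(b) From the axis intercepts and sections: the x-axis gridline crossings are at x ∈ {-1, 1}; the surface avoids every integer z-axis point in the box.
(c) Matching integer coefficients to the picture gives p.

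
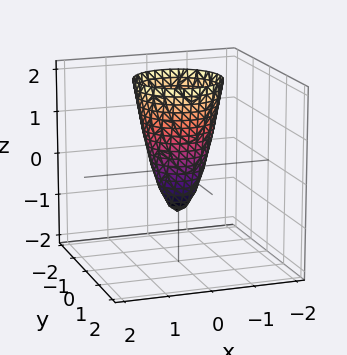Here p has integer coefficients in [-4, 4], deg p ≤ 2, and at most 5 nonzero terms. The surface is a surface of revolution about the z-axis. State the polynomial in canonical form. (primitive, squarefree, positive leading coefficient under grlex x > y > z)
(a) Degree: the shape is more complex than any degree-1 surface, so deg p = 2.
(b) Symmetries: rotational symmetry about the z-axis ⇒ p depends on x, y only through x² + y².
(c) From the visible intercepts: a circular section at z = 0 has radius between 0 and 1; it meets the z-axis at z = -1 (among the integer gridlines).
(d) Putting this together gives p.

3*x^2 + 3*y^2 - z - 1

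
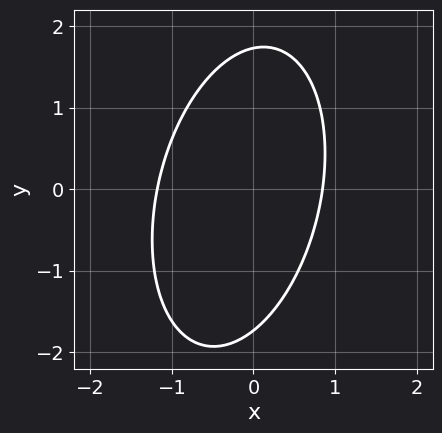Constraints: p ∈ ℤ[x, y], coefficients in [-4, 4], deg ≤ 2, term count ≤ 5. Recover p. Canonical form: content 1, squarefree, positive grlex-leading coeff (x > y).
First, degree: no degree-1 curve has this shape, so deg p = 2.
Finally, matching integer coefficients to the picture gives p.

3*x^2 - x*y + y^2 + x - 3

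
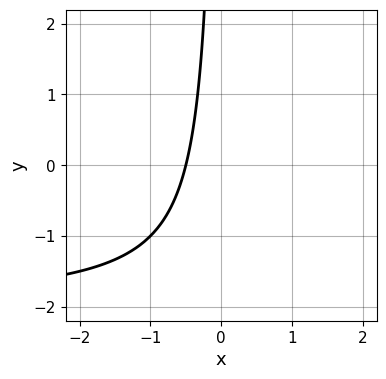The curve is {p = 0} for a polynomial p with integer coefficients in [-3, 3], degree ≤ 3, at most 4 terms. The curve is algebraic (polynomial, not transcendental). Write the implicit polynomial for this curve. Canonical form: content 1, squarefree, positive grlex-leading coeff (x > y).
x*y + 2*x + 1

1. The degree is 2 — a generic line meets the curve in up to 2 points.
2. Checking where it meets the axes: the curve avoids every integer y-axis point in the box.
3. The integer polynomial consistent with all of this is the stated p.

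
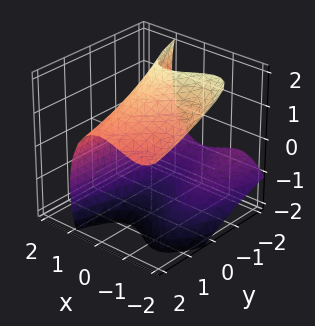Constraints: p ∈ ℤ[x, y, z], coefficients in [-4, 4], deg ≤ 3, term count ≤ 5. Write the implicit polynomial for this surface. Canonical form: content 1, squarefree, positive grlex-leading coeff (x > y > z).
x^3 + 2*x^2 + y*z + z^2 - 3

First, the degree is 3 — no degree-2 surface has this shape.
Then, observable constraints: it crosses the x-axis at the gridline x = 1; it misses every integer gridline on the y-axis.
Finally, these observations pin down the coefficients.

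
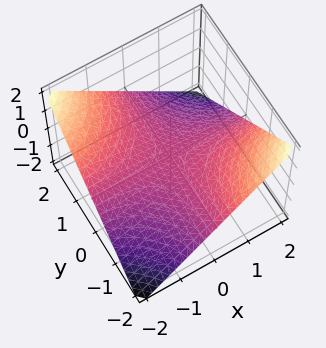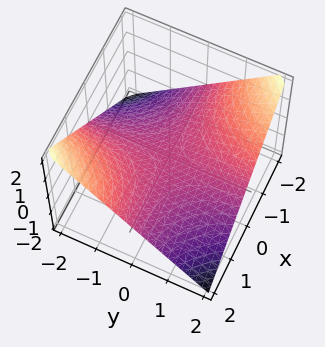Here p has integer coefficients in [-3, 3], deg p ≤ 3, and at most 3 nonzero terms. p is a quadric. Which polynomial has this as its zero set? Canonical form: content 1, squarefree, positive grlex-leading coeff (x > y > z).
x*y + 2*z

1. The degree is 2 — a saddle surface; a quadric.
2. From the visible intercepts: it meets the z-axis at z = 0 (among the integer gridlines); every point of the x-axis in the box is on the surface.
3. These observations pin down the coefficients. Check: (0, -2, 0) on the y-axis lies on the surface, and p(0, -2, 0) = 0. ✓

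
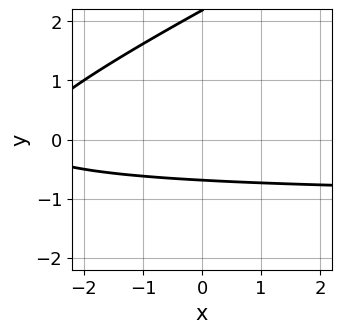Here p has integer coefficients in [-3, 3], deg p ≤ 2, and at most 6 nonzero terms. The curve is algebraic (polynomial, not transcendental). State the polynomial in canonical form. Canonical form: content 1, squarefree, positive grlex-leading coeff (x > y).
First, deg p = 2. No degree-1 curve has this shape.
Then, checking where it meets the axes: it misses every integer gridline on the x-axis.
Finally, putting this together gives p.

x*y - 2*y^2 + x + 3*y + 3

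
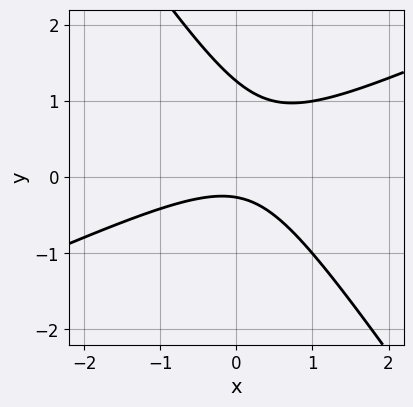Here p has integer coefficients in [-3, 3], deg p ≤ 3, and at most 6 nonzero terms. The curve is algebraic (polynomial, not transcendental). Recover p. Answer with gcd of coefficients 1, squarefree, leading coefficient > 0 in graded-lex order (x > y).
2*x^2 - 3*x*y - 3*y^2 + 3*y + 1

(a) The degree is 2 — the shape is more complex than any degree-1 curve.
(b) From the visible intercepts: the curve avoids every integer x-axis point in the box.
(c) Fitting integer coefficients to these (and the overall shape) gives p.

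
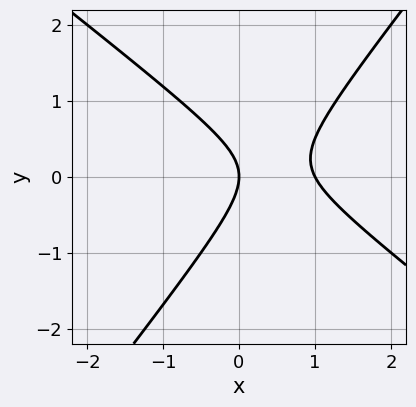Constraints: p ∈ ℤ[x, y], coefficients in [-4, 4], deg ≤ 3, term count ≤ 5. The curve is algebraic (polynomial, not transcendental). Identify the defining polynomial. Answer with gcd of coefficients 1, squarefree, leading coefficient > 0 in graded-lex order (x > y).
2*x^2 + x*y - 2*y^2 - 2*x

Degree: the shape is more complex than any degree-1 curve, so deg p = 2.
Checking where it meets the axes: the x-axis gridline crossings are at x ∈ {0, 1}; one y-axis crossing is at y = 0.
These observations pin down the coefficients.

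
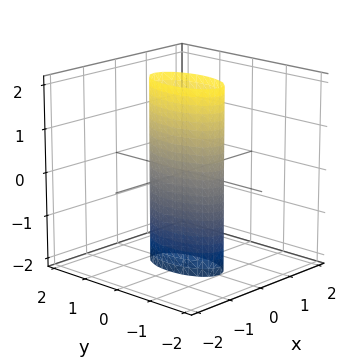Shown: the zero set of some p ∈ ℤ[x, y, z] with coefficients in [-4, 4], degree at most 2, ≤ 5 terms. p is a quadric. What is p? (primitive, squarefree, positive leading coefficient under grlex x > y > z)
3*x^2 + y^2 - 1

(a) deg p = 2.
(b) Symmetries: it's symmetric under y → −y, forcing even powers of y; the x ↦ −x reflection is a symmetry, so x appears only in even powers; the z ↦ −z reflection is a symmetry, so z appears only in even powers.
(c) From the visible intercepts: among the integer gridlines, it crosses the y-axis at y ∈ {-1, 1}; no z-intercept at any integer in the box.
(d) These observations pin down the coefficients.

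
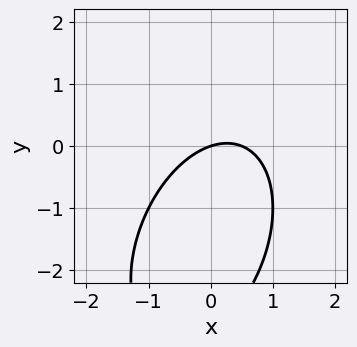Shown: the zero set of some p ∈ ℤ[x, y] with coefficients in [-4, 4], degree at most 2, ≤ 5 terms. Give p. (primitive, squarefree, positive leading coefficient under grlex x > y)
Degree: no degree-1 curve has this shape, so deg p = 2.
Observable constraints: one y-axis crossing is at y = 0; it meets the x-axis at x = 0 (among the integer gridlines).
Putting this together gives p.

2*x^2 - x*y + y^2 - x + 3*y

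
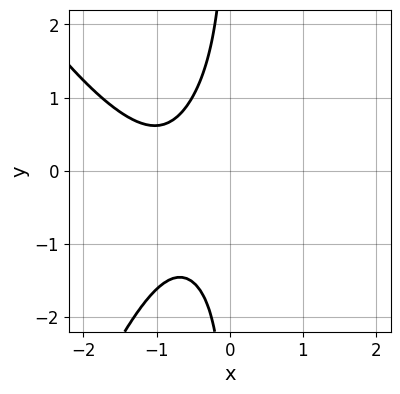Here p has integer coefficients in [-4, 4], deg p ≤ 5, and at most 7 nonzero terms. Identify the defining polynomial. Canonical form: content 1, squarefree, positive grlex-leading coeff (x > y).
x^4 - 2*x^2*y + 2*x*y^2 + x + 2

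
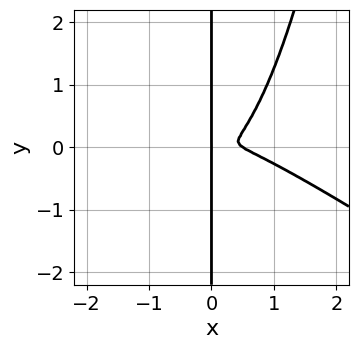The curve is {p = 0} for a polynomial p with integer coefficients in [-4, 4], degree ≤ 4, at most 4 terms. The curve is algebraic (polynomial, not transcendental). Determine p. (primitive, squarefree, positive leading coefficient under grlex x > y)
2*x^4 + 3*x^3*y - x^3 - 3*x*y^2

The degree is 4 — a generic line meets the curve in up to 4 points.
From the visible intercepts: every point of the y-axis in the box is on the curve; it meets the x-axis at x = 0 (among the integer gridlines).
Solving for integer coefficients yields p as stated.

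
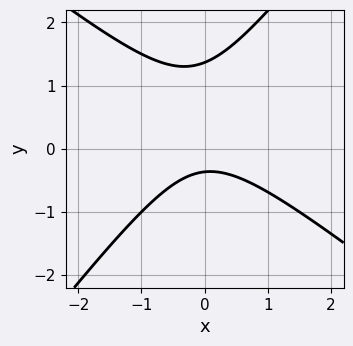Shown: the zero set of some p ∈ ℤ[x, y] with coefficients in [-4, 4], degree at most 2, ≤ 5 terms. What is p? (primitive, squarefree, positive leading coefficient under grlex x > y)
2*x^2 + x*y - 2*y^2 + 2*y + 1

1. Degree: a generic line meets the curve in up to 2 points, so deg p = 2.
2. From the axis intercepts and sections: it misses every integer gridline on the x-axis.
3. Putting this together gives p.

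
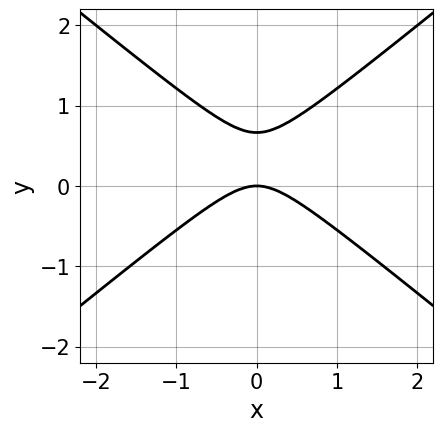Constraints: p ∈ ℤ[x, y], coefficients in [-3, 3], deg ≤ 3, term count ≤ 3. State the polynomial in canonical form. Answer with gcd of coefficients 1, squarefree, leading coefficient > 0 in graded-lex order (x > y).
2*x^2 - 3*y^2 + 2*y

(a) The degree is 2 — a generic line meets the curve in up to 2 points.
(b) Symmetries: it's symmetric under x → −x, forcing even powers of x.
(c) Observable constraints: one x-axis crossing is at x = 0; it crosses the y-axis at the gridline y = 0.
(d) Together with the visible shape, these determine p as stated.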